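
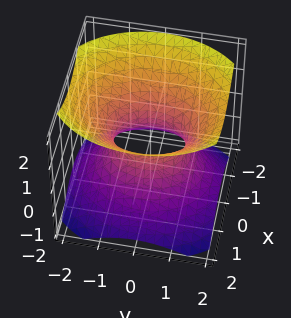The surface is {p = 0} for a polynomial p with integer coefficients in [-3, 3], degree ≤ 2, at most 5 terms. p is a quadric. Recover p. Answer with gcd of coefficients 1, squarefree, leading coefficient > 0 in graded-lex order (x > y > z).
First, degree: one connected sheet with a waist; a quadric, so deg p = 2.
Next, symmetries: the y ↦ −y reflection is a symmetry, so y appears only in even powers; the z ↦ −z reflection is a symmetry, so z appears only in even powers; mirror symmetry x ↦ −x ⇒ only even powers of x.
Then, from the visible intercepts: the surface avoids every integer z-axis point in the box; the y-axis gridline crossings are at y ∈ {-1, 1}.
Finally, putting this together gives p.

3*x^2 + 2*y^2 - 3*z^2 - 2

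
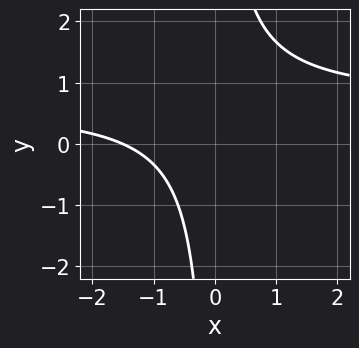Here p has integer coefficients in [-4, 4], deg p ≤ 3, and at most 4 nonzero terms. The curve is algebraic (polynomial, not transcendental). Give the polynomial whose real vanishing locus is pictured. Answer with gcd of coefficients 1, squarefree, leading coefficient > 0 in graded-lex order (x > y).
The degree is 2 — the shape is more complex than any degree-1 curve.
Against the integer gridlines: the curve avoids every integer y-axis point in the box.
Putting this together gives p.

3*x*y - 2*x - 3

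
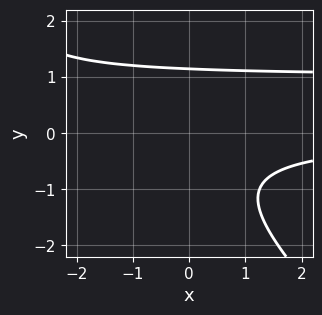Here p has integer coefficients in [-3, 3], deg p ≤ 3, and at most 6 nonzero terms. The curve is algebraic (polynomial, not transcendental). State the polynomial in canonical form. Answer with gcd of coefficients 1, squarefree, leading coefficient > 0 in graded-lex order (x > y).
First, degree: no degree-2 curve has this shape, so deg p = 3.
Then, reading off the gridlines: it misses every integer gridline on the x-axis.
Finally, assembling these constraints gives the stated polynomial.

2*x*y^2 + 2*y^3 - 2*x*y - 3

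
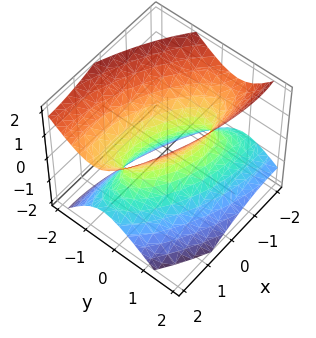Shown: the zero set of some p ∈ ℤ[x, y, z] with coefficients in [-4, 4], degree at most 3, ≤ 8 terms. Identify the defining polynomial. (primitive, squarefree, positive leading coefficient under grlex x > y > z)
Degree: no degree-1 surface has this shape, so deg p = 2.
Reading off the gridlines: it misses every integer gridline on the z-axis; the x-axis gridline crossings are at x ∈ {-1, 1}.
Solving for integer coefficients yields p as stated.

x^2 + 2*x*y + 3*y^2 + y*z - 2*z^2 - 1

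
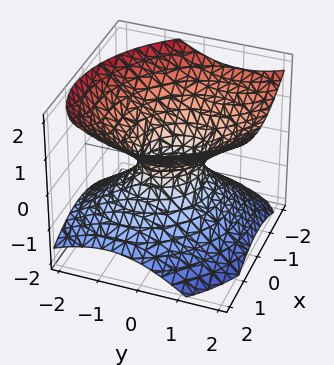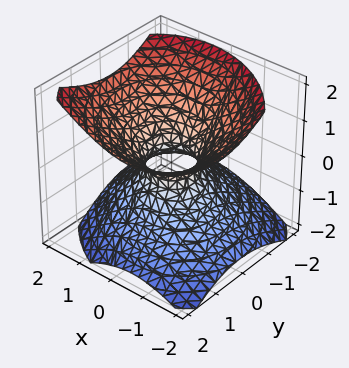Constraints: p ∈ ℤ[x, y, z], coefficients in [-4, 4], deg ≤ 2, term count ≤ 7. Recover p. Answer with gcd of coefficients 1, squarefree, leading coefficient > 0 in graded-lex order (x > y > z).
(a) deg p = 2. No degree-1 surface has this shape.
(b) Against the integer gridlines: the surface avoids every integer z-axis point in the box.
(c) Together with the visible shape, these determine p as stated.

2*x^2 + x*y + 2*y^2 - y*z - 3*z^2 - 1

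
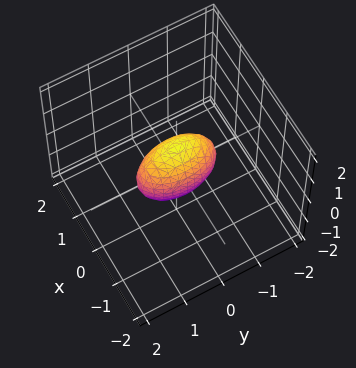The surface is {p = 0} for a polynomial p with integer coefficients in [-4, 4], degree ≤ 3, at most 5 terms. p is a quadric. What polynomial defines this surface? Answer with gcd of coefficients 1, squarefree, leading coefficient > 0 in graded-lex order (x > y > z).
3*x^2 + y^2 + z^2 - 1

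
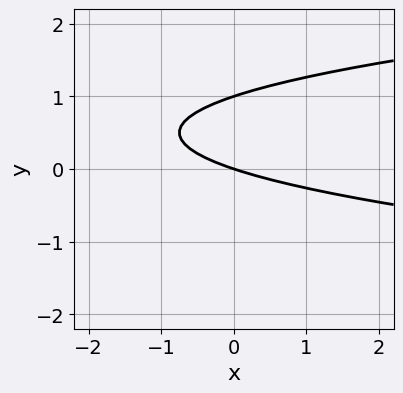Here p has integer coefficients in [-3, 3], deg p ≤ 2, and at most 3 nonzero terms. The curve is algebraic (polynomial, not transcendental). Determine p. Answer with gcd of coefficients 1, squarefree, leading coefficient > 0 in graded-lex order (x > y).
(a) deg p = 2.
(b) From the visible intercepts: among the integer gridlines, it crosses the y-axis at y ∈ {0, 1}; one x-axis crossing is at x = 0.
(c) Assembling these constraints gives the stated polynomial.

3*y^2 - x - 3*y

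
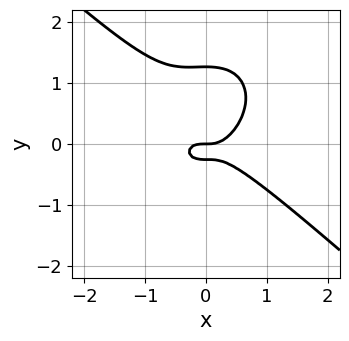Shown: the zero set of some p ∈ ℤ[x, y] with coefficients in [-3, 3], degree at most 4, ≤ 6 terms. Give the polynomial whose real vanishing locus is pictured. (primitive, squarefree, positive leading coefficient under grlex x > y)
1. Degree: the shape is more complex than any degree-2 curve, so deg p = 3.
2. From the axis intercepts and sections: it crosses the y-axis at the gridline y = 0; one x-axis crossing is at x = 0.
3. The integer polynomial consistent with all of this is the stated p.

3*x^3 + x^2*y + 3*y^3 - 3*y^2 - y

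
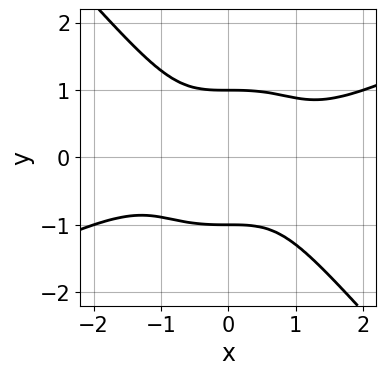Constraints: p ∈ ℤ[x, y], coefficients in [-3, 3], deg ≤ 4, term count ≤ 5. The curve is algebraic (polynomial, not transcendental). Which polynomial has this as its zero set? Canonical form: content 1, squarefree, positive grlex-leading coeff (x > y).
First, degree: no degree-3 curve has this shape, so deg p = 4.
Then, observable constraints: the curve avoids every integer x-axis point in the box; among the integer gridlines, it crosses the y-axis at y ∈ {-1, 1}.
Finally, solving for integer coefficients yields p as stated.

x^4 - 2*x^3*y - 2*y^4 + 2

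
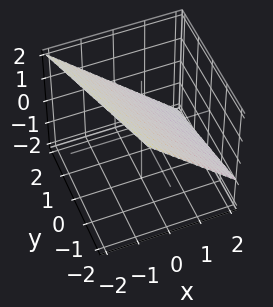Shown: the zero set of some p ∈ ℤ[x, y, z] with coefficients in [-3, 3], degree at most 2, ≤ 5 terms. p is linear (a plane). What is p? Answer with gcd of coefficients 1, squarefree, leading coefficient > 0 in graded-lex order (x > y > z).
Degree: the surface is flat (a plane), so deg p = 1.
Reading off the gridlines: it meets the y-axis at y = 2 (among the integer gridlines).
These observations pin down the coefficients.

3*x + y + 3*z - 2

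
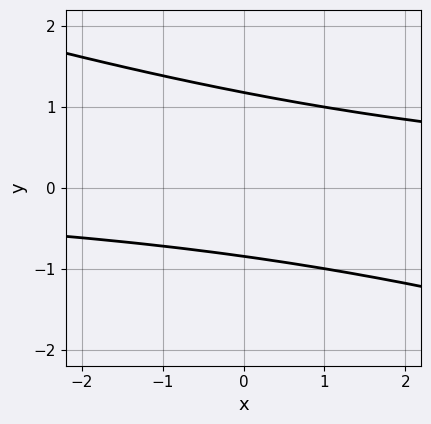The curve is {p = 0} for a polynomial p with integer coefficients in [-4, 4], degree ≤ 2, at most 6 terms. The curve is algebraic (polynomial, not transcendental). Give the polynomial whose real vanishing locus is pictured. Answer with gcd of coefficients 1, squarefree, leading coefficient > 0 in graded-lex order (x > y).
x*y + 3*y^2 - y - 3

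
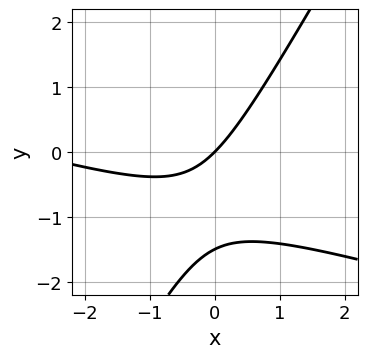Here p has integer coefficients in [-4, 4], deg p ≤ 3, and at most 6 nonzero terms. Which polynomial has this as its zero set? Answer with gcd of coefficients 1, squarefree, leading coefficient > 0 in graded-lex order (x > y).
deg p = 2. A generic line meets the curve in up to 2 points.
Against the integer gridlines: it meets the y-axis at y = 0 (among the integer gridlines); it meets the x-axis at x = 0 (among the integer gridlines).
Assembling these constraints gives the stated polynomial.

x^2 + 3*x*y - 2*y^2 + 3*x - 3*y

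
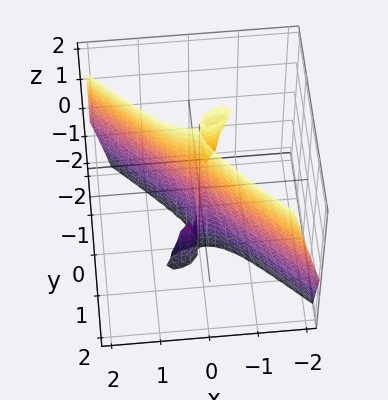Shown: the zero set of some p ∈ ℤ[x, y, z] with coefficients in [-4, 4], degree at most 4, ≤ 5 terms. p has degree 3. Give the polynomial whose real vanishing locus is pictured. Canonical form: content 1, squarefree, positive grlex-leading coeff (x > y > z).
x^3 + x*y^2 + x*y*z + 2*y^3

First, I count 2 distinct pieces.
Then, deg p = 3.
Next, from the axis intercepts and sections: it crosses the x-axis at the gridline x = 0; it meets the y-axis at y = 0 (among the integer gridlines); every point of the z-axis in the box is on the surface.
Finally, putting this together gives p.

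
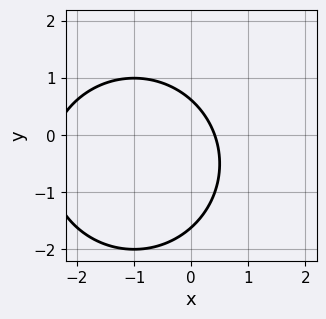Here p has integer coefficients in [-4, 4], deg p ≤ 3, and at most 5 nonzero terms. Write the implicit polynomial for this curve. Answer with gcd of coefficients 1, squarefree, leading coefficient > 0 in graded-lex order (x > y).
1. Degree: no degree-1 curve has this shape, so deg p = 2.
2. Putting this together gives p.

x^2 + y^2 + 2*x + y - 1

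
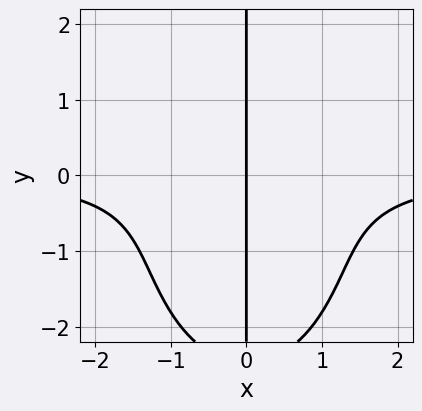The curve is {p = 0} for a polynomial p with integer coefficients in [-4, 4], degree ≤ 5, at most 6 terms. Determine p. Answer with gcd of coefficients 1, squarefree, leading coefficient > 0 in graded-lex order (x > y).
1. deg p = 4. The shape is more complex than any degree-3 curve.
2. From the visible intercepts: every point of the y-axis in the box is on the curve; it meets the x-axis at x = 0 (among the integer gridlines).
3. Putting this together gives p.

2*x^3*y + x*y^3 + 2*x*y^2 + 3*x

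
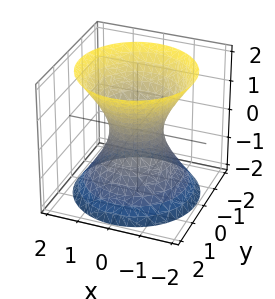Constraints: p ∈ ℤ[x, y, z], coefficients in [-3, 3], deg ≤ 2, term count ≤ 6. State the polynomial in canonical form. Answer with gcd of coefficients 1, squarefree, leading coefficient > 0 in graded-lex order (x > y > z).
3*x^2 + 3*y^2 - 2*z^2 - 2

First, the degree is 2 — one connected sheet with a waist; a quadric.
Next, symmetries: it's symmetric under z → −z, forcing even powers of z; every cross-section ⟂ z is a circle, so x, y appear only via x² + y².
Next, observable constraints: a circular section at z = 0 has radius between 0 and 1; the surface avoids every integer z-axis point in the box.
Finally, together with the visible shape, these determine p as stated.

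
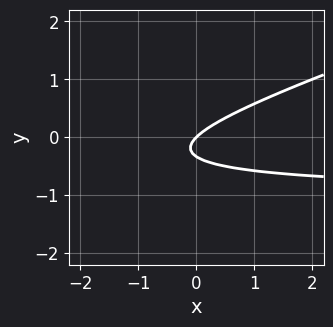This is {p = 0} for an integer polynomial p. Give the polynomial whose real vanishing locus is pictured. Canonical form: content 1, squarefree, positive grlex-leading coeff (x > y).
The degree is 2 — no degree-1 curve has this shape.
Checking where it meets the axes: it meets the y-axis at y = 0 (among the integer gridlines); one x-axis crossing is at x = 0.
Matching integer coefficients to the picture gives p.

x*y - 3*y^2 + x - y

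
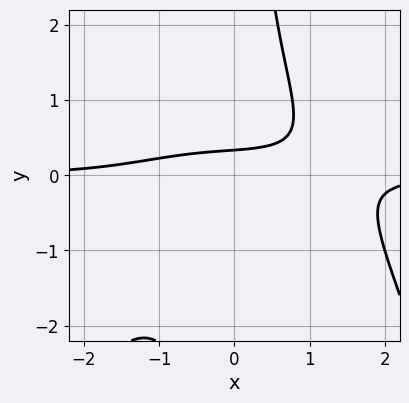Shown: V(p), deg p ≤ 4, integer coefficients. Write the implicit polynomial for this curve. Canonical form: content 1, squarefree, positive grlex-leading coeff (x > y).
x^3*y + 2*x*y^2 - 3*y + 1

deg p = 4. A generic line meets the curve in up to 4 points.
From the axis intercepts and sections: no x-intercept at any integer in the box.
The integer polynomial consistent with all of this is the stated p.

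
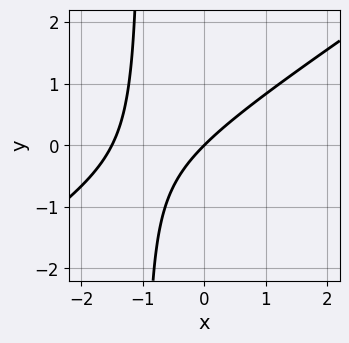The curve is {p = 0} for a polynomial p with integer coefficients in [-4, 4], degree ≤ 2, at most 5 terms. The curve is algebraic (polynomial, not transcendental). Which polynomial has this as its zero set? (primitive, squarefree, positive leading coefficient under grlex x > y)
2*x^2 - 3*x*y + 3*x - 3*y

First, the degree is 2 — no degree-1 curve has this shape.
Next, observable constraints: one x-axis crossing is at x = 0; one y-axis crossing is at y = 0.
Finally, matching integer coefficients to the picture gives p.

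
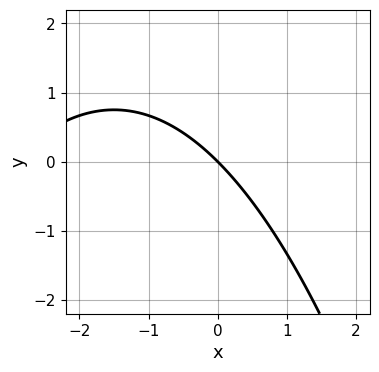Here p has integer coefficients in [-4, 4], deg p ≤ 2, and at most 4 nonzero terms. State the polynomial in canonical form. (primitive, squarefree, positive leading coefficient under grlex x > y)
x^2 + 3*x + 3*y

1. deg p = 2. A generic line meets the curve in up to 2 points.
2. Against the integer gridlines: it crosses the x-axis at the gridline x = 0; one y-axis crossing is at y = 0.
3. Fitting integer coefficients to these (and the overall shape) gives p.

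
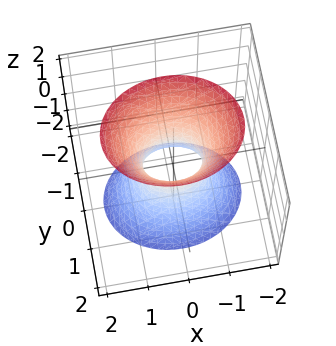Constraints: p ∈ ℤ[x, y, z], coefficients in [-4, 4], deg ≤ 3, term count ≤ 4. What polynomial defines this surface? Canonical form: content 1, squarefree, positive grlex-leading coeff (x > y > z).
(a) deg p = 2.
(b) Symmetries: it's symmetric under y → −y, forcing even powers of y; the z ↦ −z reflection is a symmetry, so z appears only in even powers; mirror symmetry x ↦ −x ⇒ only even powers of x.
(c) From the axis intercepts and sections: the surface avoids every integer z-axis point in the box.
(d) Together with the visible shape, these determine p as stated.

2*x^2 + 3*y^2 - z^2 - 1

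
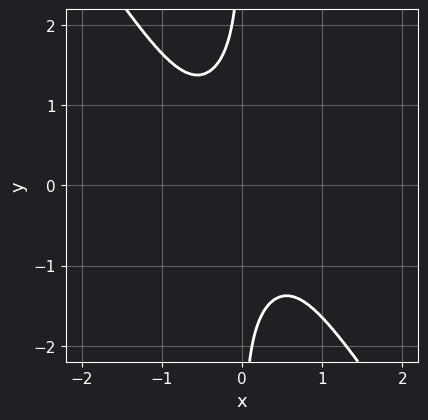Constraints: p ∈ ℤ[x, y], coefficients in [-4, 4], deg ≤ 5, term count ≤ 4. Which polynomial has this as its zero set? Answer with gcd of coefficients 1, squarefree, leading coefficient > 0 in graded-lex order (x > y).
2*x^4 - 3*x^3*y + 2*x*y^3 + 2

1. The degree is 4 — no degree-3 curve has this shape.
2. Observable constraints: no x-intercept at any integer in the box; it misses every integer gridline on the y-axis.
3. Putting this together gives p.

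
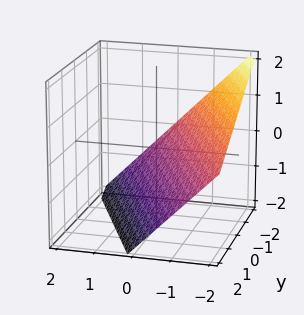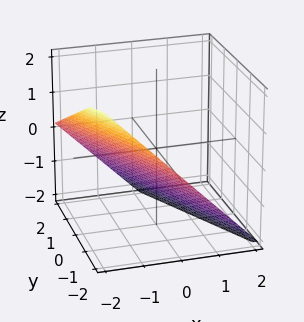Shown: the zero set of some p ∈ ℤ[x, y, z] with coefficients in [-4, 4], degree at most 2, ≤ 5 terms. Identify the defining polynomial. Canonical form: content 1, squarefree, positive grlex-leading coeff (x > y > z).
The degree is 1 — every cross-section is a straight line — this is a plane.
From the visible intercepts: it meets the x-axis at x = -1 (among the integer gridlines); it crosses the z-axis at the gridline z = -1; it crosses the y-axis at the gridline y = -2.
The integer polynomial consistent with all of this is the stated p.

2*x + y + 2*z + 2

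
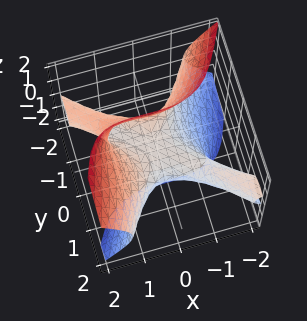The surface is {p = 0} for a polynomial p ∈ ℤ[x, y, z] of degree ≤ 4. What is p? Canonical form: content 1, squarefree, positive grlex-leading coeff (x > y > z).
1. The degree is 3 — a generic line meets the surface in up to 3 points.
2. Reading off the gridlines: one z-axis crossing is at z = 0; one y-axis crossing is at y = 0; it meets the x-axis at x = 0 (among the integer gridlines).
3. Putting this together gives p.

x^3 + 2*x^2*y - y^3 - 3*y*z^2 - 2*z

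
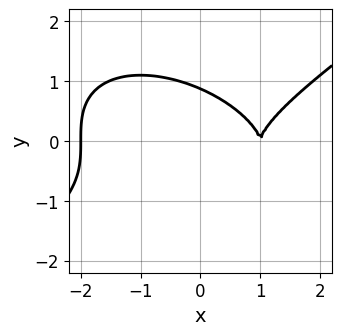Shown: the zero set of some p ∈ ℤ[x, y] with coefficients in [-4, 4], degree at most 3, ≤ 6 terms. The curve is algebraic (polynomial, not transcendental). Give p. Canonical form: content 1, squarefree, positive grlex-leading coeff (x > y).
First, degree: a generic line meets the curve in up to 3 points, so deg p = 3.
Then, checking where it meets the axes: the x-axis gridline crossings are at x ∈ {-2, 1}.
Finally, assembling these constraints gives the stated polynomial.

x^3 - 3*y^3 - 3*x + 2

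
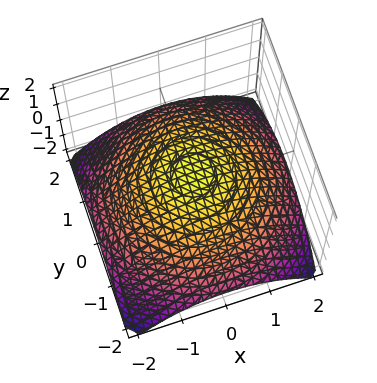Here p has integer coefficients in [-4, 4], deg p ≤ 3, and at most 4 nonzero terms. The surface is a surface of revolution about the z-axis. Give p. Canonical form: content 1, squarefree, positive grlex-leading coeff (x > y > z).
x^2 + y^2 + 3*z - 2

First, the degree is 2 — a generic line meets the surface in up to 2 points.
Then, by symmetry, every cross-section ⟂ z is a circle, so x, y appear only via x² + y².
Next, observable constraints: a circular section at z = 0 has radius between 1 and 2.
Finally, assembling these constraints gives the stated polynomial.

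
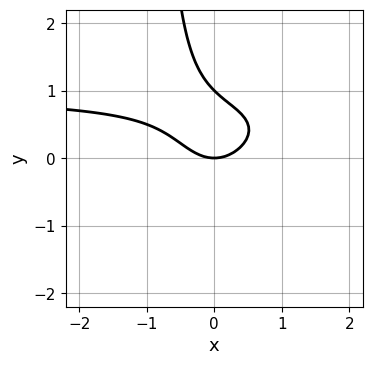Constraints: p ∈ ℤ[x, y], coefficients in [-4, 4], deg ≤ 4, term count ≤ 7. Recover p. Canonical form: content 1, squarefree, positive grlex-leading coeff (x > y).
First, the degree is 3 — the shape is more complex than any degree-2 curve.
Next, observable constraints: among the integer gridlines, it crosses the y-axis at y ∈ {0, 1}; one x-axis crossing is at x = 0.
Finally, matching integer coefficients to the picture gives p.

x^2*y - x*y^2 - x^2 - y^2 + y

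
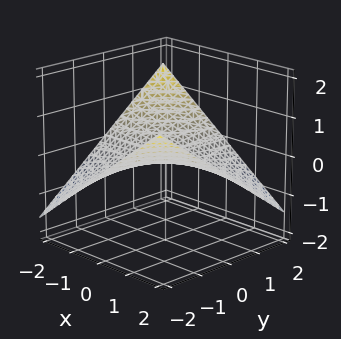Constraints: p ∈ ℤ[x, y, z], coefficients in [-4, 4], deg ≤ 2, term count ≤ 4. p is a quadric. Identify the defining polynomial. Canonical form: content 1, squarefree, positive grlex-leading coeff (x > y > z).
1. Degree: a hyperbolic paraboloid; a quadric, so deg p = 2.
2. Reading off the gridlines: every point of the y-axis in the box is on the surface; it meets the z-axis at z = 0 (among the integer gridlines).
3. Fitting integer coefficients to these (and the overall shape) gives p. Check: (1, 0, 0) on the x-axis lies on the surface, and p(1, 0, 0) = 0. ✓

x*y + 3*z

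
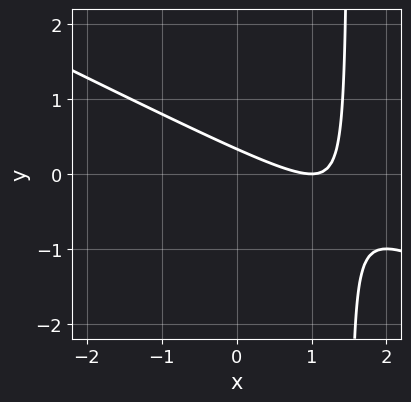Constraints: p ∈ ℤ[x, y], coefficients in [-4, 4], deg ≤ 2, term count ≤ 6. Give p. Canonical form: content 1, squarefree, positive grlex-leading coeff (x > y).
(a) deg p = 2. A generic line meets the curve in up to 2 points.
(b) From the axis intercepts and sections: it meets the x-axis at x = 1 (among the integer gridlines).
(c) Putting this together gives p.

x^2 + 2*x*y - 2*x - 3*y + 1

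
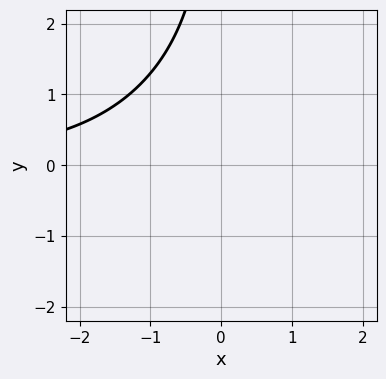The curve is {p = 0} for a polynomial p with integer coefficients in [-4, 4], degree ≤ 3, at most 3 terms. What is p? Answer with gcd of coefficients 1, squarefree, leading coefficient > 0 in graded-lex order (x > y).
x^2*y - x*y^2 - 3

(a) The degree is 3 — the shape is more complex than any degree-2 curve.
(b) Reading off the gridlines: no x-intercept at any integer in the box; it misses every integer gridline on the y-axis.
(c) Solving for integer coefficients yields p as stated.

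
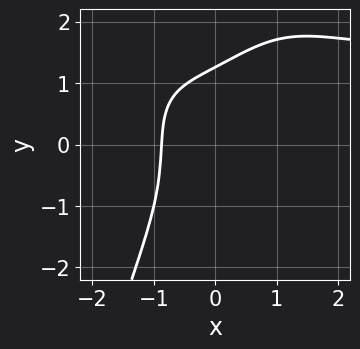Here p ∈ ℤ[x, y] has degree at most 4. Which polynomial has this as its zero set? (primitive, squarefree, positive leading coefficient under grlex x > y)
2*x^3*y - 3*x^3 + y^3 - 2*x*y - 2

The degree is 4 — no degree-3 curve has this shape.
Solving for integer coefficients yields p as stated.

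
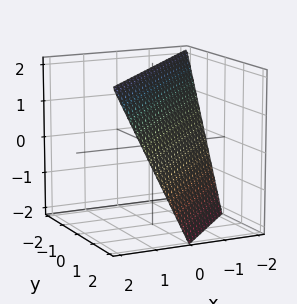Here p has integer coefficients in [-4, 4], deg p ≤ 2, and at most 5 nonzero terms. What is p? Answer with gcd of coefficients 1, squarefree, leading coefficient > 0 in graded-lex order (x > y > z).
deg p = 1. Every cross-section is a straight line — this is a plane.
From the axis intercepts and sections: one x-axis crossing is at x = -1; one y-axis crossing is at y = 1; one z-axis crossing is at z = 2.
The integer polynomial consistent with all of this is the stated p.

2*x - 2*y - z + 2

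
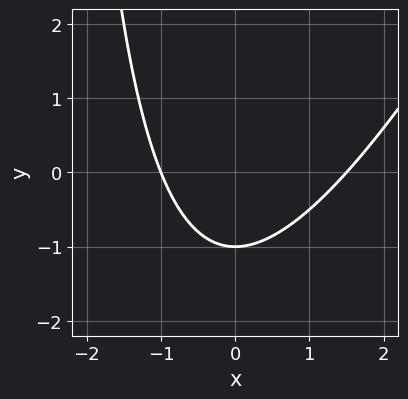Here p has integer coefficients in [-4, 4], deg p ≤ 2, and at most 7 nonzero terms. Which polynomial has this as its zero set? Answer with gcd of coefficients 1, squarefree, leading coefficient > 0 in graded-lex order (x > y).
2*x^2 - x*y - x - 3*y - 3

First, degree: a generic line meets the curve in up to 2 points, so deg p = 2.
Next, checking where it meets the axes: it crosses the y-axis at the gridline y = -1; it crosses the x-axis at the gridline x = -1.
Finally, matching integer coefficients to the picture gives p.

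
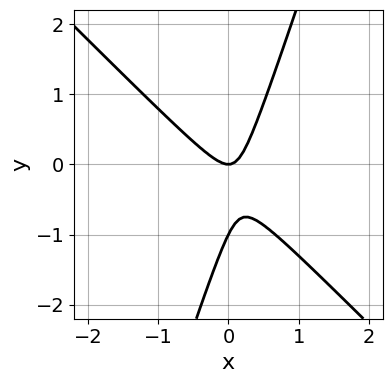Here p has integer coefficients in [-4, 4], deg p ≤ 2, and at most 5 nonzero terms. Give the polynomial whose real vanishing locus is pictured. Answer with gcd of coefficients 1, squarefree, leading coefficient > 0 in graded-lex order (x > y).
1. The degree is 2 — a generic line meets the curve in up to 2 points.
2. Against the integer gridlines: among the integer gridlines, it crosses the y-axis at y ∈ {-1, 0}; it crosses the x-axis at the gridline x = 0.
3. Matching integer coefficients to the picture gives p.

3*x^2 + 2*x*y - y^2 - y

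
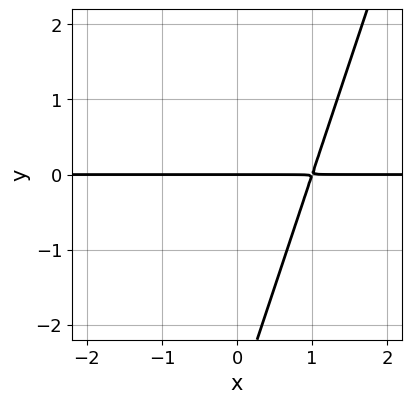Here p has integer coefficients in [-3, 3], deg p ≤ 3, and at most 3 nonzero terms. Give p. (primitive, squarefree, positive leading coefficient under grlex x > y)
1. deg p = 2. The shape is more complex than any degree-1 curve.
2. From the visible intercepts: every point of the x-axis in the box is on the curve; it crosses the y-axis at the gridline y = 0.
3. Putting this together gives p.

3*x*y - y^2 - 3*y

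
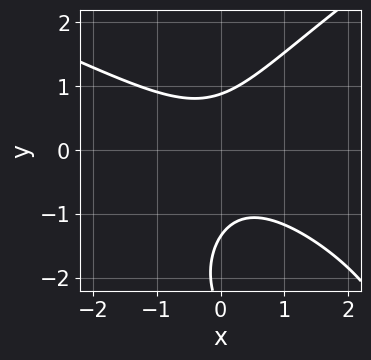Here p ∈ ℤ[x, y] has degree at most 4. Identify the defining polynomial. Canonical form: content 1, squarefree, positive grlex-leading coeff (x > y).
y^3 - 3*x^2 - 3*x*y + 3*y^2 - 3

(a) The degree is 3 — no degree-2 curve has this shape.
(b) Against the integer gridlines: it misses every integer gridline on the x-axis.
(c) These observations pin down the coefficients.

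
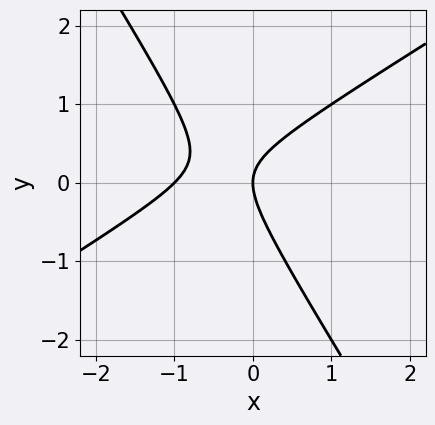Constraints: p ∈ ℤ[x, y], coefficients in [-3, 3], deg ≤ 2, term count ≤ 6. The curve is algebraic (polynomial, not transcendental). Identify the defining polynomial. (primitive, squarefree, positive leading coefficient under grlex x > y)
x^2 - x*y - y^2 + x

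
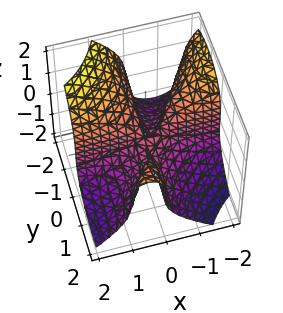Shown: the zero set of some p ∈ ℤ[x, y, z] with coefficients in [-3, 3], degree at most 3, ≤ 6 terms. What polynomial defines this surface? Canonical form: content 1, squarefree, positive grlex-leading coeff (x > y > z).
(a) The degree is 3 — the shape is more complex than any degree-2 surface.
(b) Against the integer gridlines: one z-axis crossing is at z = 0; the visible x-axis segment lies entirely on the surface; every point of the y-axis in the box is on the surface.
(c) Together with the visible shape, these determine p as stated.

3*x^2*y - 2*x*y^2 + 2*z^3 + x*y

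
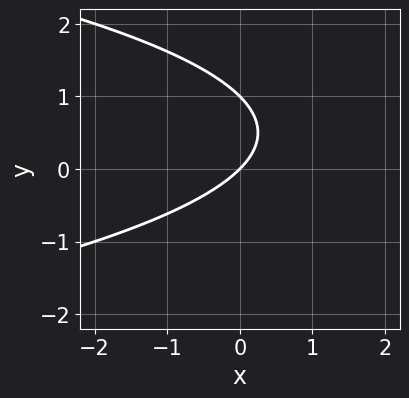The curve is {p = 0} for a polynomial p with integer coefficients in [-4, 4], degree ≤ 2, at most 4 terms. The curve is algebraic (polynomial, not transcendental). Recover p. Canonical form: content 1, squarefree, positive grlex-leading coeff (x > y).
Degree: the shape is more complex than any degree-1 curve, so deg p = 2.
Observable constraints: among the integer gridlines, it crosses the y-axis at y ∈ {0, 1}; it meets the x-axis at x = 0 (among the integer gridlines).
Fitting integer coefficients to these (and the overall shape) gives p.

y^2 + x - y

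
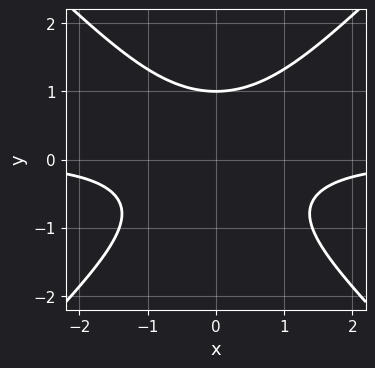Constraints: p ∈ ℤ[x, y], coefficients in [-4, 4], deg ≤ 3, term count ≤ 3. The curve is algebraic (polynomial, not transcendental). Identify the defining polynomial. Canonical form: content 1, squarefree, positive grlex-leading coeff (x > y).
x^2*y - y^3 + 1

First, deg p = 3. No degree-2 curve has this shape.
Then, symmetries: the x ↦ −x reflection is a symmetry, so x appears only in even powers.
Next, against the integer gridlines: it misses every integer gridline on the x-axis; it crosses the y-axis at the gridline y = 1.
Finally, these observations pin down the coefficients.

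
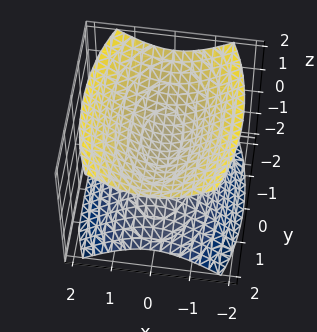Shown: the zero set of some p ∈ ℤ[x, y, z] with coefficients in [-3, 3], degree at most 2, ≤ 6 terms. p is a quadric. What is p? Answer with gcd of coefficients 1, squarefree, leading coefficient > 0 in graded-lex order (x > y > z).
3*x^2 + y^2 - 3*z^2 + 1

1. There are 2 components.
2. The degree is 2 — two sheets facing apart; a quadric.
3. Symmetries: mirror symmetry z ↦ −z ⇒ only even powers of z; the y ↦ −y reflection is a symmetry, so y appears only in even powers; it's symmetric under x → −x, forcing even powers of x.
4. From the visible intercepts: the surface avoids every integer y-axis point in the box; no x-intercept at any integer in the box.
5. Fitting integer coefficients to these (and the overall shape) gives p.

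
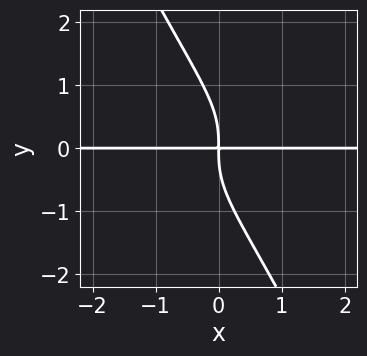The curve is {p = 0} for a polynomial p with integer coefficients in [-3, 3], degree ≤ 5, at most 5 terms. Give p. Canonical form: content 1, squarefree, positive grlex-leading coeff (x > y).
2*x*y^3 + y^4 + 2*x*y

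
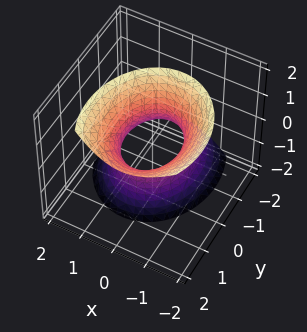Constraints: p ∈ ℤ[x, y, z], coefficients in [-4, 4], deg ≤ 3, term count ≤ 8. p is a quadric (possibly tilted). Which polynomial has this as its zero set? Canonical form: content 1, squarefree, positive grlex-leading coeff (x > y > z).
The degree is 2 — no degree-1 surface has this shape.
From the visible intercepts: among the integer gridlines, it crosses the y-axis at y ∈ {-1, 1}; no z-intercept at any integer in the box.
Matching integer coefficients to the picture gives p.

3*x^2 + x*z + 2*y^2 - 2*y*z - z^2 - 2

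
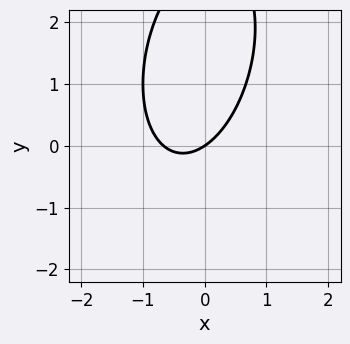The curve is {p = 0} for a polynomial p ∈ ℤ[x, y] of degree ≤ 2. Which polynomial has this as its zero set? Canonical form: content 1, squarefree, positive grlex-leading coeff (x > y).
3*x^2 - x*y + y^2 + 2*x - 3*y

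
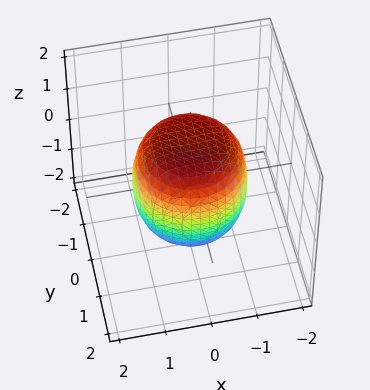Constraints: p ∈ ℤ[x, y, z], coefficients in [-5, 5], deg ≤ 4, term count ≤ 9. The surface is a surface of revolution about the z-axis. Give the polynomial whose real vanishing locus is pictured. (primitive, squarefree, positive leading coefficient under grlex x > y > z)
2*x^4 + 4*x^2*y^2 + 2*y^4 - x^2 - y^2 + 2*z^2 - 3

deg p = 4.
Symmetries: rotational symmetry about the z-axis ⇒ p depends on x, y only through x² + y².
Against the integer gridlines: a circular section at z = 1 has radius exactly 1.
These observations pin down the coefficients.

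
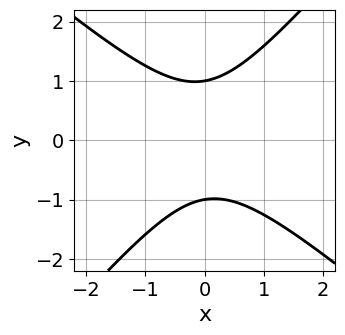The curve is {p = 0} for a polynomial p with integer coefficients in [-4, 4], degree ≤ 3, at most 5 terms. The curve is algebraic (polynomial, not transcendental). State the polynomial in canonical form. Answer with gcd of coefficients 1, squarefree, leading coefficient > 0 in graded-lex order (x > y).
(a) deg p = 2. The shape is more complex than any degree-1 curve.
(b) Checking where it meets the axes: the y-axis gridline crossings are at y ∈ {-1, 1}; it misses every integer gridline on the x-axis.
(c) Together with the visible shape, these determine p as stated.

3*x^2 + x*y - 3*y^2 + 3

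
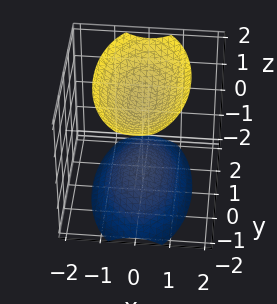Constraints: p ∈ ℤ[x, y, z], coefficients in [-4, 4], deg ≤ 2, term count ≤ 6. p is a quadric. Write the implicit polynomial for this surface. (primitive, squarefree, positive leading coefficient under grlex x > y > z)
I count 2 distinct pieces. They look like related sheets of one shape, so recover p as a whole.
Degree: two sheets facing apart; a quadric, so deg p = 2.
Symmetries: the x ↦ −x reflection is a symmetry, so x appears only in even powers; mirror symmetry z ↦ −z ⇒ only even powers of z; it's symmetric under y → −y, forcing even powers of y.
Checking where it meets the axes: it misses every integer gridline on the y-axis; the surface avoids every integer x-axis point in the box.
Putting this together gives p.

3*x^2 + y^2 - 2*z^2 + 3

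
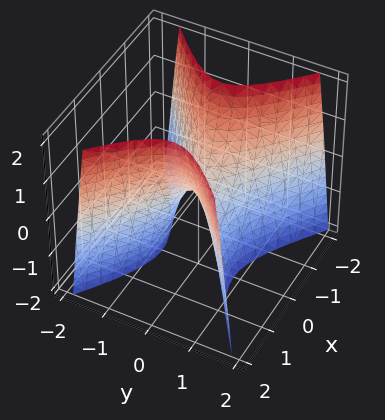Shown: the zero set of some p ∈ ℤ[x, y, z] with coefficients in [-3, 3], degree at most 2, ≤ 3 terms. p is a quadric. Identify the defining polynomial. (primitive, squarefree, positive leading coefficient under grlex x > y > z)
2*x^2 - 3*y^2 - z

First, deg p = 2. A saddle surface; a quadric.
Then, symmetries: it's symmetric under x → −x, forcing even powers of x; the y ↦ −y reflection is a symmetry, so y appears only in even powers.
Then, reading off the gridlines: it meets the y-axis at y = 0 (among the integer gridlines); it meets the z-axis at z = 0 (among the integer gridlines); it meets the x-axis at x = 0 (among the integer gridlines).
Finally, the integer polynomial consistent with all of this is the stated p.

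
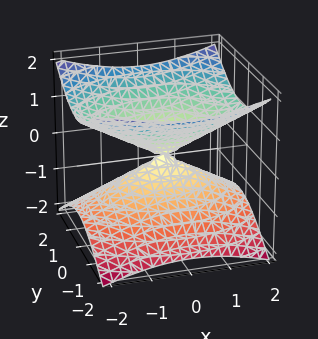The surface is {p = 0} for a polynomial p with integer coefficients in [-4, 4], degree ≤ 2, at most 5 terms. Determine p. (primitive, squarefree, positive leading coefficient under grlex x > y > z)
x^2 + 2*y^2 - 3*z^2

(a) Degree: a double cone through the origin; a quadric, so deg p = 2.
(b) Symmetries: mirror symmetry y ↦ −y ⇒ only even powers of y; the x ↦ −x reflection is a symmetry, so x appears only in even powers; the z ↦ −z reflection is a symmetry, so z appears only in even powers.
(c) Checking where it meets the axes: it crosses the z-axis at the gridline z = 0; it crosses the x-axis at the gridline x = 0; it meets the y-axis at y = 0 (among the integer gridlines).
(d) Together with the visible shape, these determine p as stated.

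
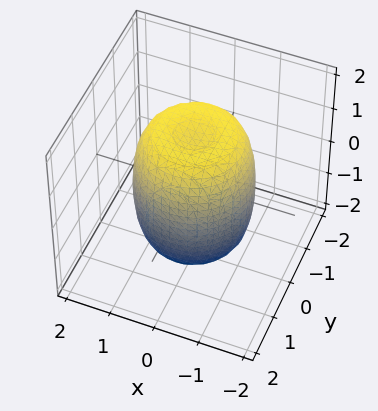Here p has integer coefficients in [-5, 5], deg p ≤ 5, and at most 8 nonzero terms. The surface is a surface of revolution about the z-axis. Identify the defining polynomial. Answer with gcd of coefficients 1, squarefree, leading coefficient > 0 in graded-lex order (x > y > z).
2*x^4 + 4*x^2*y^2 + 2*y^4 - 2*x^2 - 2*y^2 + z^2 - 2

(a) deg p = 4. A generic line meets the surface in up to 4 points.
(b) Symmetry: the surface is invariant under rotation about z: p = q(x² + y², z).
(c) Observable constraints: a circular section at z = 1 has radius between 1 and 2.
(d) The integer polynomial consistent with all of this is the stated p.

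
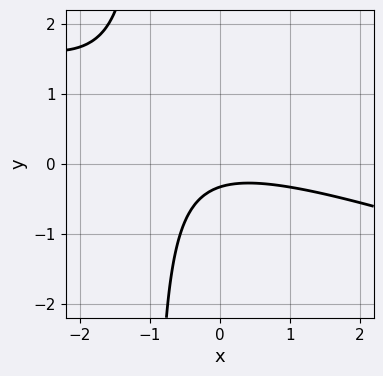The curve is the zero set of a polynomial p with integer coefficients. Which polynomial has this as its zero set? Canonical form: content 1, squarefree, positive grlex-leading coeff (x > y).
deg p = 2. A generic line meets the curve in up to 2 points.
From the visible intercepts: no x-intercept at any integer in the box.
These observations pin down the coefficients.

x^2 + 3*x*y + 3*y + 1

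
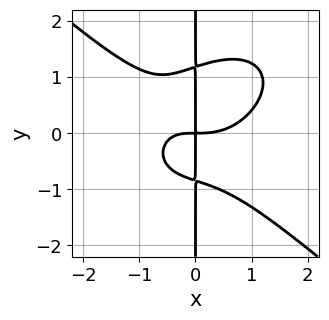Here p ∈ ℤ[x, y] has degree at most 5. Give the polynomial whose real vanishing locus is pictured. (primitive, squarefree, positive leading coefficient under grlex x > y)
2*x^4 + 3*x*y^3 - 2*x^2*y - x*y^2 - 3*x*y

1. The degree is 4 — no degree-3 curve has this shape.
2. Against the integer gridlines: the visible y-axis segment lies entirely on the curve.
3. Fitting integer coefficients to these (and the overall shape) gives p.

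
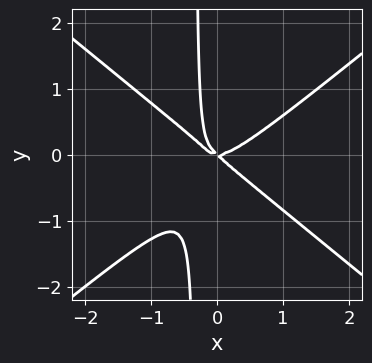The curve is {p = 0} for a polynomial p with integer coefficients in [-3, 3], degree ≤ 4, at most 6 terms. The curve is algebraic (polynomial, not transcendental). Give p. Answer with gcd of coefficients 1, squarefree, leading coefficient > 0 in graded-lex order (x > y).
2*x^3 - 3*x*y^2 - x*y - y^2

The degree is 3 — the shape is more complex than any degree-2 curve.
Checking where it meets the axes: it crosses the y-axis at the gridline y = 0; it meets the x-axis at x = 0 (among the integer gridlines).
The integer polynomial consistent with all of this is the stated p.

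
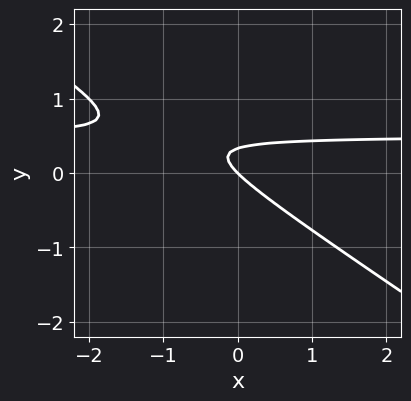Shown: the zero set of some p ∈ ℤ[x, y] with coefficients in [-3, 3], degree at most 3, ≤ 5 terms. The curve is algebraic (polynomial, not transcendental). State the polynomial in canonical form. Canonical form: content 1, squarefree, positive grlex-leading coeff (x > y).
First, the degree is 2 — the shape is more complex than any degree-1 curve.
Next, observable constraints: it crosses the y-axis at the gridline y = 0; one x-axis crossing is at x = 0.
Finally, these observations pin down the coefficients.

2*x*y + 3*y^2 - x - y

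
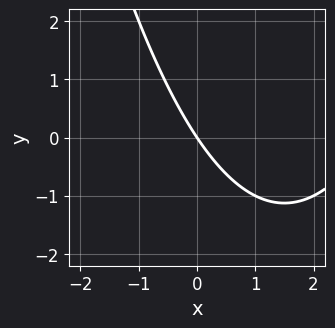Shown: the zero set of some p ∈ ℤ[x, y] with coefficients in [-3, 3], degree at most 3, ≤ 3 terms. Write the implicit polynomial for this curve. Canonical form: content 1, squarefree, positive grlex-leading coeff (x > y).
x^2 - 3*x - 2*y

First, the degree is 2 — a generic line meets the curve in up to 2 points.
Next, checking where it meets the axes: one x-axis crossing is at x = 0; it crosses the y-axis at the gridline y = 0.
Finally, fitting integer coefficients to these (and the overall shape) gives p.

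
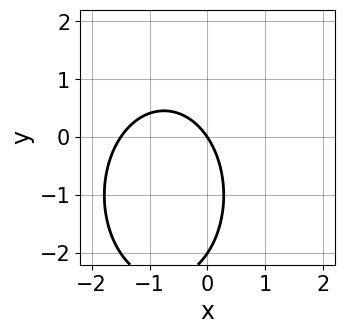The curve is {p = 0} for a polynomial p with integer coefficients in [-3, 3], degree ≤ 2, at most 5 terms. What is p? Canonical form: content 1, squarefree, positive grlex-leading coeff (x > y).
2*x^2 + y^2 + 3*x + 2*y

Degree: a generic line meets the curve in up to 2 points, so deg p = 2.
Checking where it meets the axes: one x-axis crossing is at x = 0; the y-axis gridline crossings are at y ∈ {-2, 0}.
Matching integer coefficients to the picture gives p.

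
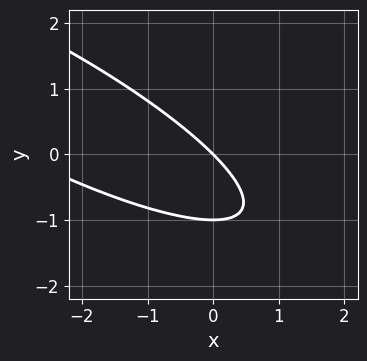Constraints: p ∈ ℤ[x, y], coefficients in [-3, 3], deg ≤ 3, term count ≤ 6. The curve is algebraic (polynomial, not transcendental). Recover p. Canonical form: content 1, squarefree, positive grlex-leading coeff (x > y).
x^2 + 3*x*y + 3*y^2 + 3*x + 3*y

Degree: no degree-1 curve has this shape, so deg p = 2.
Observable constraints: it crosses the x-axis at the gridline x = 0; the y-axis gridline crossings are at y ∈ {-1, 0}.
Assembling these constraints gives the stated polynomial.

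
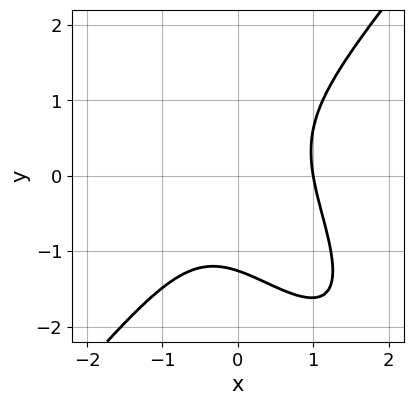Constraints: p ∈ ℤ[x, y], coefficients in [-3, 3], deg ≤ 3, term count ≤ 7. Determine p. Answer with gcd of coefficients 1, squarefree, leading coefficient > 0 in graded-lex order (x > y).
2*x^3 + x^2*y - x*y^2 - y^3 - 2

1. Degree: no degree-2 curve has this shape, so deg p = 3.
2. Against the integer gridlines: one x-axis crossing is at x = 1.
3. Solving for integer coefficients yields p as stated.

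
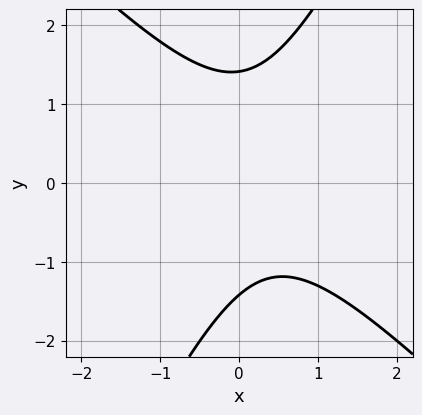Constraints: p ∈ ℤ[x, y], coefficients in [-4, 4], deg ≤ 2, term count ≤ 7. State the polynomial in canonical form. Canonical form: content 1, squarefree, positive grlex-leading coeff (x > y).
(a) The degree is 2 — the shape is more complex than any degree-1 curve.
(b) Against the integer gridlines: it misses every integer gridline on the x-axis.
(c) Matching integer coefficients to the picture gives p.

2*x^2 + x*y - y^2 - x + 2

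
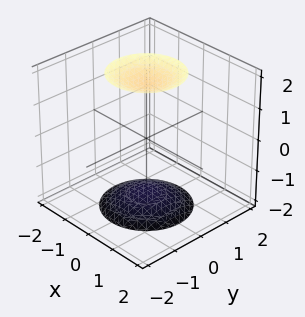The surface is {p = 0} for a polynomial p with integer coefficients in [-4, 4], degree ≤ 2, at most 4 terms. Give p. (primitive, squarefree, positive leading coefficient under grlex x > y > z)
x^2 + y^2 - z^2 + 3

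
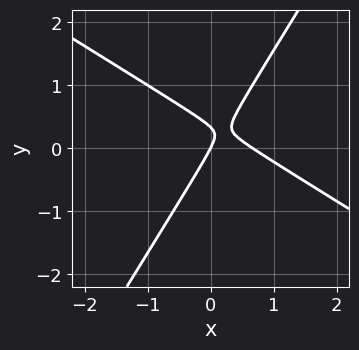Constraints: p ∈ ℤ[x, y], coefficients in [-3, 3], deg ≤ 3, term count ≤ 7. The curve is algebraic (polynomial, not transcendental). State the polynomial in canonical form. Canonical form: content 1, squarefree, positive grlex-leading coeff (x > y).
3*x^2 + 3*x*y - 3*y^2 - 2*x + y

First, degree: no degree-1 curve has this shape, so deg p = 2.
Then, from the axis intercepts and sections: it meets the x-axis at x = 0 (among the integer gridlines); it meets the y-axis at y = 0 (among the integer gridlines).
Finally, the integer polynomial consistent with all of this is the stated p.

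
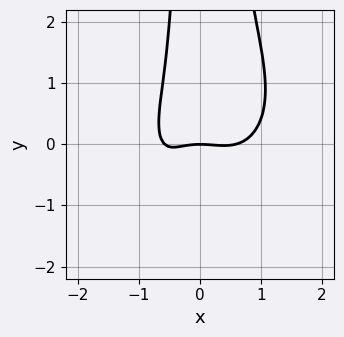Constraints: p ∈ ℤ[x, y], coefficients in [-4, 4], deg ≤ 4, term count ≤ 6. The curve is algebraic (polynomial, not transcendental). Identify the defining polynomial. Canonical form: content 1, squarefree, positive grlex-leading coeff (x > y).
3*x^4 + 3*x^2*y^2 - x^2 - 3*x*y - 3*y

(a) deg p = 4.
(b) Against the integer gridlines: one y-axis crossing is at y = 0; it crosses the x-axis at the gridline x = 0.
(c) Together with the visible shape, these determine p as stated.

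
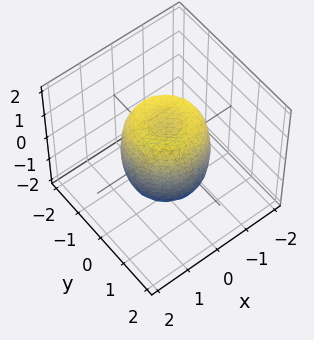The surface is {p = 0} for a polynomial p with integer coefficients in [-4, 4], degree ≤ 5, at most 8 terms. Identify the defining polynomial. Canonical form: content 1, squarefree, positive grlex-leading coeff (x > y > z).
2*x^4 + 4*x^2*y^2 + 2*y^4 - 2*x^2 - 2*y^2 + z^2 - 1

(a) deg p = 4. The shape is more complex than any degree-3 surface.
(b) Symmetry: every cross-section ⟂ z is a circle, so x, y appear only via x² + y².
(c) Observable constraints: a circular section at z = 0 has radius between 1 and 2; among the integer gridlines, it crosses the z-axis at z ∈ {-1, 1}.
(d) These observations pin down the coefficients.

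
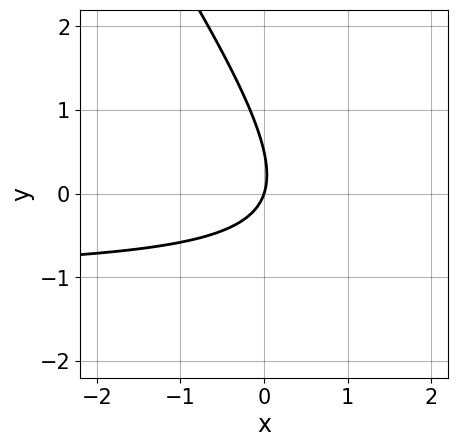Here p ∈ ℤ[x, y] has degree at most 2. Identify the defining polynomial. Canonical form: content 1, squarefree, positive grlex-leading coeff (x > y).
3*x*y + 2*y^2 + 3*x - y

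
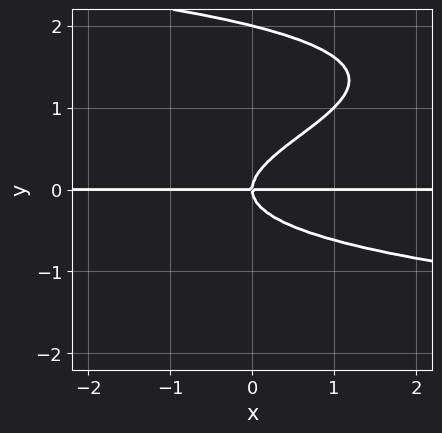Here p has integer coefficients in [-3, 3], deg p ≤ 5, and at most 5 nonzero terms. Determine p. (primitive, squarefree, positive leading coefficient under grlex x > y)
First, degree: no degree-3 curve has this shape, so deg p = 4.
Then, from the visible intercepts: the y-axis gridline crossings are at y ∈ {0, 2}; every point of the x-axis in the box is on the curve.
Finally, the integer polynomial consistent with all of this is the stated p.

y^4 - 2*y^3 + x*y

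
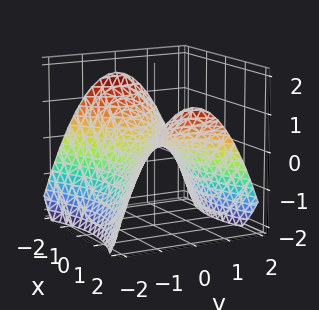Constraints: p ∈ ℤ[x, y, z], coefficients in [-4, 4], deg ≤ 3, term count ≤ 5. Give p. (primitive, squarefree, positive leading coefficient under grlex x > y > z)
x^2 - 2*y^2 - 3*z

1. Degree: a hyperbolic paraboloid; a quadric, so deg p = 2.
2. Symmetries: the y ↦ −y reflection is a symmetry, so y appears only in even powers; it's symmetric under x → −x, forcing even powers of x.
3. From the visible intercepts: it meets the y-axis at y = 0 (among the integer gridlines); one z-axis crossing is at z = 0; one x-axis crossing is at x = 0.
4. Fitting integer coefficients to these (and the overall shape) gives p.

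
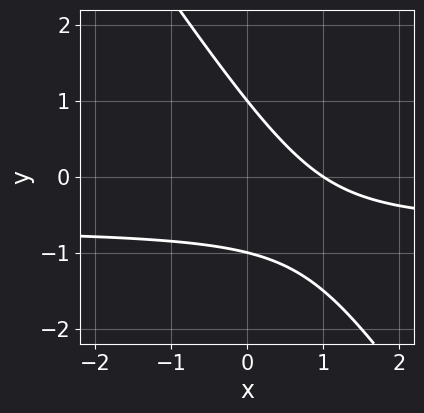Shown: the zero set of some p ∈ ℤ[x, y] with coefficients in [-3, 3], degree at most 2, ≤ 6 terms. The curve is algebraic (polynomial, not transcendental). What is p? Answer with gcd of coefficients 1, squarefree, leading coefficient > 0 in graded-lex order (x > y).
3*x*y + 2*y^2 + 2*x - 2

(a) The degree is 2 — the shape is more complex than any degree-1 curve.
(b) Checking where it meets the axes: it crosses the x-axis at the gridline x = 1; among the integer gridlines, it crosses the y-axis at y ∈ {-1, 1}.
(c) Fitting integer coefficients to these (and the overall shape) gives p.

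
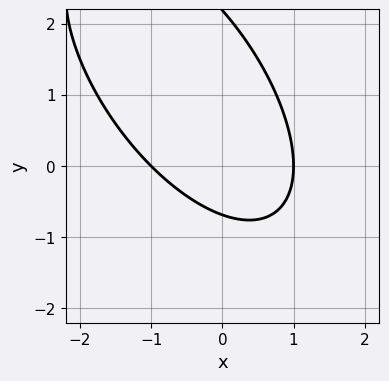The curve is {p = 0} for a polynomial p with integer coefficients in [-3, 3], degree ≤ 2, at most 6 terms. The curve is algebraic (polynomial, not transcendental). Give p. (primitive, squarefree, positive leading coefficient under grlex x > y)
3*x^2 + 3*x*y + 2*y^2 - 3*y - 3

First, deg p = 2. A generic line meets the curve in up to 2 points.
Next, from the axis intercepts and sections: among the integer gridlines, it crosses the x-axis at x ∈ {-1, 1}.
Finally, fitting integer coefficients to these (and the overall shape) gives p.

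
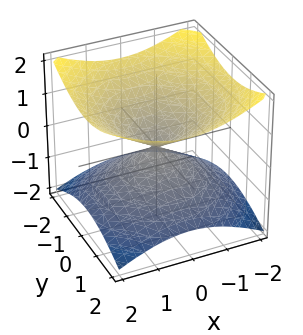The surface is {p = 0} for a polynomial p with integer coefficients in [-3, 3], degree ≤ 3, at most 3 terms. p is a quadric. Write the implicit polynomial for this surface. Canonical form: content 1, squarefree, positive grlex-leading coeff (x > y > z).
x^2 + y^2 - 2*z^2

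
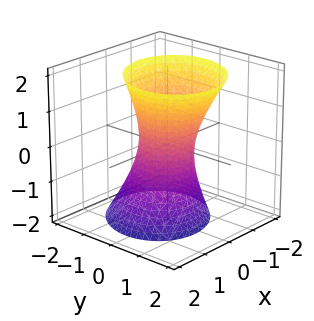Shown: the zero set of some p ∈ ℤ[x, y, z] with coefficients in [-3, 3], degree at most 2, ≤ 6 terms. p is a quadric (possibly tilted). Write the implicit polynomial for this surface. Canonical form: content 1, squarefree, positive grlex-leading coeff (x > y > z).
3*x^2 - x*y + 3*y^2 - y*z - z^2 - 2

1. Degree: no degree-1 surface has this shape, so deg p = 2.
2. Against the integer gridlines: it misses every integer gridline on the z-axis.
3. Solving for integer coefficients yields p as stated.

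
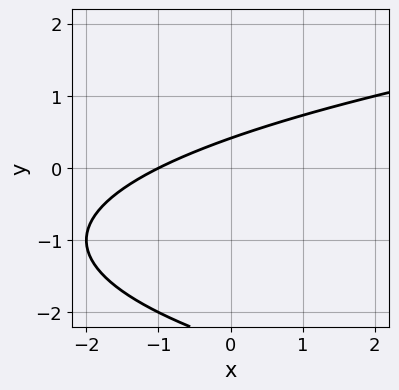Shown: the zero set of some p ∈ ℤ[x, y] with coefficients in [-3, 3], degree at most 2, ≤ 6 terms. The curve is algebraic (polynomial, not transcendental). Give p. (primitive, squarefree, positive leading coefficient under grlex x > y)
(a) Degree: a generic line meets the curve in up to 2 points, so deg p = 2.
(b) Checking where it meets the axes: one x-axis crossing is at x = -1.
(c) Matching integer coefficients to the picture gives p.

y^2 - x + 2*y - 1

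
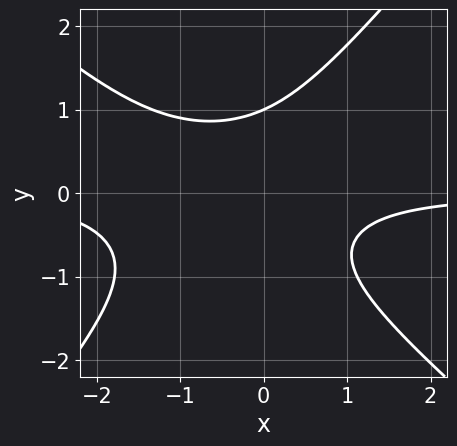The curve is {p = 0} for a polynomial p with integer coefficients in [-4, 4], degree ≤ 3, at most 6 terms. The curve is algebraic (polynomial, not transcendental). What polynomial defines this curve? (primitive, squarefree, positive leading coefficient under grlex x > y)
3*x^2*y + x*y^2 - 3*y^3 + 3*x*y + 3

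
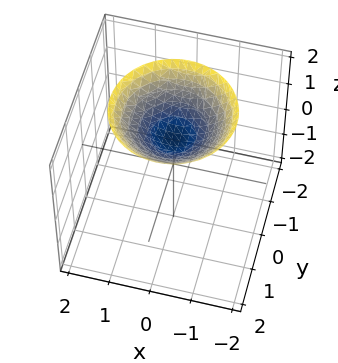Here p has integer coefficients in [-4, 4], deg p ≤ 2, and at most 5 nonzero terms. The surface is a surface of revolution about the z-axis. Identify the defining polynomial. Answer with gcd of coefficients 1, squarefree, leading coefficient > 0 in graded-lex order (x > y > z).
x^2 + y^2 - 2*z + 2

1. deg p = 2. No degree-1 surface has this shape.
2. Symmetries: the z-axis is an axis of rotation, so x and y enter only as x² + y².
3. From the axis intercepts and sections: the surface avoids every integer x-axis point in the box; one z-axis crossing is at z = 1; a circular section at z = 2 has radius between 1 and 2.
4. Assembling these constraints gives the stated polynomial.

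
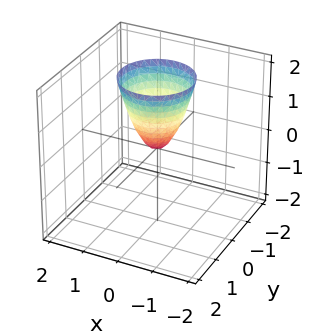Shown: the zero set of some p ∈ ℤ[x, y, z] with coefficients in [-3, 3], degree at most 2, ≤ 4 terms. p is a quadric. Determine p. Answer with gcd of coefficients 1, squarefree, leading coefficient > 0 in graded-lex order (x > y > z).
2*x^2 + 2*y^2 - z

(a) deg p = 2.
(b) Symmetry: every cross-section ⟂ z is a circle, so x, y appear only via x² + y².
(c) Against the integer gridlines: one y-axis crossing is at y = 0; a circular section at z = 1 has radius between 0 and 1.
(d) Together with the visible shape, these determine p as stated.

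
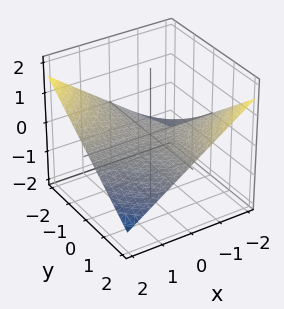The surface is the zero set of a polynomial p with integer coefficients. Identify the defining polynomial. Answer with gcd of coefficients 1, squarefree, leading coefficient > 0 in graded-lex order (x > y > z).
x*y + 3*z

The degree is 2 — a hyperbolic paraboloid; a quadric.
Against the integer gridlines: one z-axis crossing is at z = 0; every point of the y-axis in the box is on the surface; every point of the x-axis in the box is on the surface.
Together with the visible shape, these determine p as stated.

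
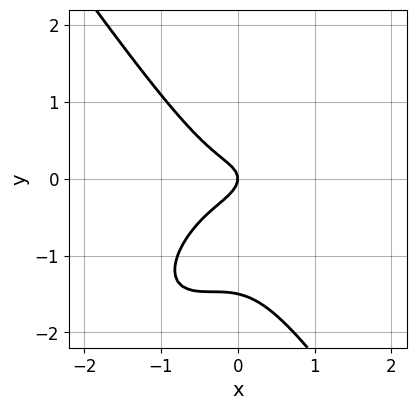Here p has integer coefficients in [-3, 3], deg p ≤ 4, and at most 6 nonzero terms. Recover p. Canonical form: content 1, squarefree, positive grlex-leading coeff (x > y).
The degree is 3 — no degree-2 curve has this shape.
From the axis intercepts and sections: it crosses the x-axis at the gridline x = 0; it crosses the y-axis at the gridline y = 0.
Solving for integer coefficients yields p as stated.

3*x^3 - 2*x^2*y + 2*y^3 + 3*y^2 + x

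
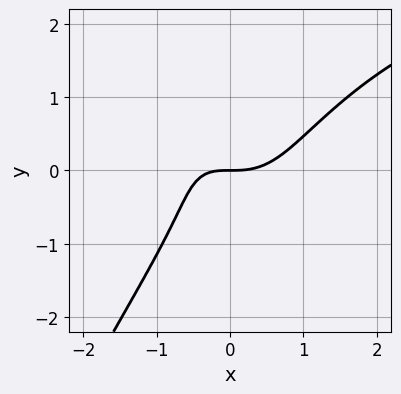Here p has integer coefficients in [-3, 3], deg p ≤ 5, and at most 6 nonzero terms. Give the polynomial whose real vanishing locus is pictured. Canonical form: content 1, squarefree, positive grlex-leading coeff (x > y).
x^3*y - 3*x^3 + 2*y^3 + 2*x*y + 3*y

Degree: the shape is more complex than any degree-3 curve, so deg p = 4.
Against the integer gridlines: it meets the y-axis at y = 0 (among the integer gridlines); it meets the x-axis at x = 0 (among the integer gridlines).
Together with the visible shape, these determine p as stated.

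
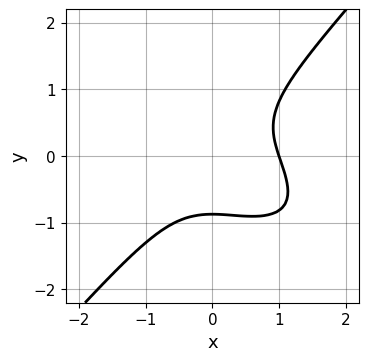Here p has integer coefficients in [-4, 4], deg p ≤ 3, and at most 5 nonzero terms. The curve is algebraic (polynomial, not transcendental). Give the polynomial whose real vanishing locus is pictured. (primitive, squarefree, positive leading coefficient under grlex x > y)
2*x^3 + 2*x^2*y - 3*y^3 - 2

1. The degree is 3 — a generic line meets the curve in up to 3 points.
2. Checking where it meets the axes: one x-axis crossing is at x = 1.
3. Assembling these constraints gives the stated polynomial.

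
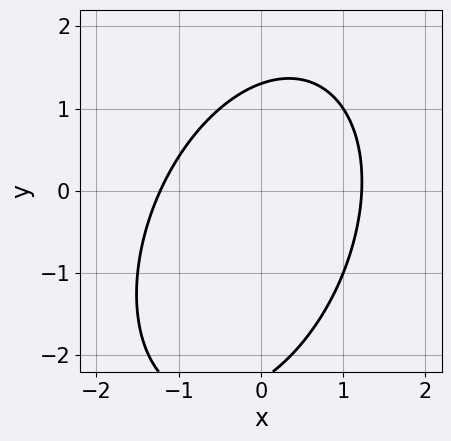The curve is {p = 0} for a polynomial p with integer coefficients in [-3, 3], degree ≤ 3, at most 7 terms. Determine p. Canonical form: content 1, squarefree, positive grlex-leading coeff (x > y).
2*x^2 - x*y + y^2 + y - 3

1. deg p = 2. No degree-1 curve has this shape.
2. Matching integer coefficients to the picture gives p.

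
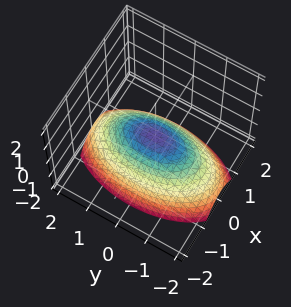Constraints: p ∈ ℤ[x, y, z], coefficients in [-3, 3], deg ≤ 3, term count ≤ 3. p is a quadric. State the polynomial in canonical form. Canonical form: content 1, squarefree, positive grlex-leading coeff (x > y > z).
3*x^2 + y^2 + 3*z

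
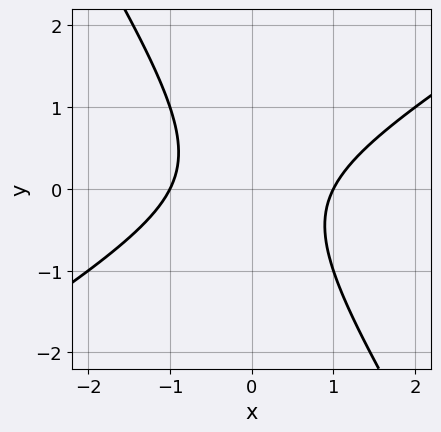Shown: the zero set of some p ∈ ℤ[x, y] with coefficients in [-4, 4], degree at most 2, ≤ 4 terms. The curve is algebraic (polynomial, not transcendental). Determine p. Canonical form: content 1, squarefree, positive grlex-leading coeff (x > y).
1. The degree is 2 — no degree-1 curve has this shape.
2. Checking where it meets the axes: it misses every integer gridline on the y-axis; among the integer gridlines, it crosses the x-axis at x ∈ {-1, 1}.
3. Assembling these constraints gives the stated polynomial.

x^2 - x*y - y^2 - 1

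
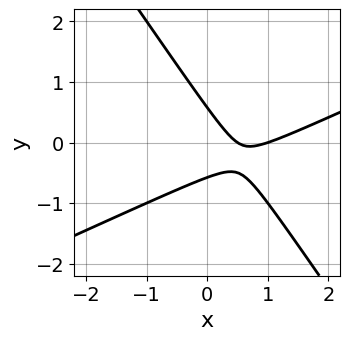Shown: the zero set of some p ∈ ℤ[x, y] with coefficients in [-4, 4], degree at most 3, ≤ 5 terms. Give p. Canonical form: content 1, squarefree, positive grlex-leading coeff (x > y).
2*x^2 - 3*x*y - 3*y^2 - 3*x + 1

First, the degree is 2 — the shape is more complex than any degree-1 curve.
Then, from the visible intercepts: it meets the x-axis at x = 1 (among the integer gridlines).
Finally, assembling these constraints gives the stated polynomial.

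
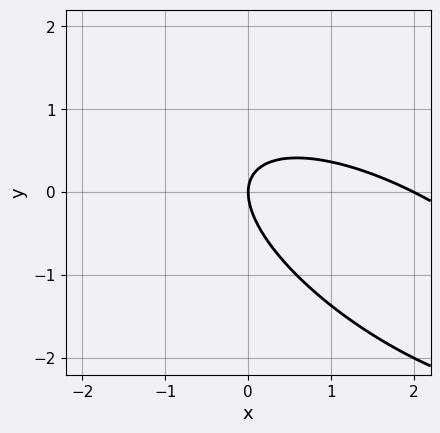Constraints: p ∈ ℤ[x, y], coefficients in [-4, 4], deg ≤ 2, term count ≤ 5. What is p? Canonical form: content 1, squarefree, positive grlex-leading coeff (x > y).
(a) Degree: no degree-1 curve has this shape, so deg p = 2.
(b) Observable constraints: the x-axis gridline crossings are at x ∈ {0, 2}; it crosses the y-axis at the gridline y = 0.
(c) Fitting integer coefficients to these (and the overall shape) gives p.

x^2 + 2*x*y + 2*y^2 - 2*x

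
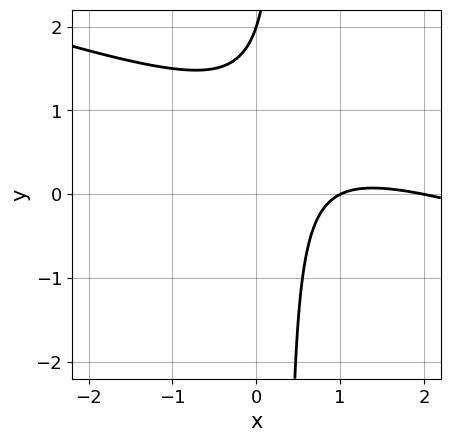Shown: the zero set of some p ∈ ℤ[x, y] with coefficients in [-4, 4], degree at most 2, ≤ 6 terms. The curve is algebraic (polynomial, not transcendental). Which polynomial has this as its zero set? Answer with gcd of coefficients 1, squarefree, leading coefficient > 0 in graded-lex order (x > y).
x^2 + 3*x*y - 3*x - y + 2

1. The degree is 2 — the shape is more complex than any degree-1 curve.
2. Reading off the gridlines: it crosses the y-axis at the gridline y = 2; the x-axis gridline crossings are at x ∈ {1, 2}.
3. Assembling these constraints gives the stated polynomial.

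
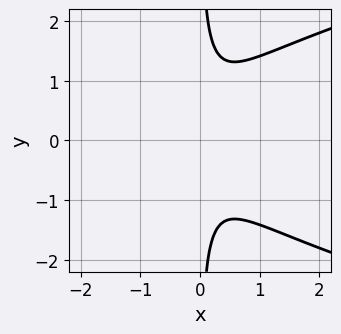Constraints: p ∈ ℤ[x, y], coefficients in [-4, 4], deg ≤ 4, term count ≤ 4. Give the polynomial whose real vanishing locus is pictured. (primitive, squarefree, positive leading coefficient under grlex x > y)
2*x*y^2 - 3*x^2 - 1

(a) Degree: no degree-2 curve has this shape, so deg p = 3.
(b) Symmetries: mirror symmetry y ↦ −y ⇒ only even powers of y.
(c) From the visible intercepts: the curve avoids every integer x-axis point in the box; it misses every integer gridline on the y-axis.
(d) Together with the visible shape, these determine p as stated.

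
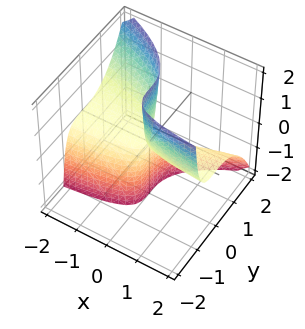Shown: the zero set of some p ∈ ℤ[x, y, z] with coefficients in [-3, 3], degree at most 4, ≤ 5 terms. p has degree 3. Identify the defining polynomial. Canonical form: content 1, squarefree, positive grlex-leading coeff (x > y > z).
1. The degree is 3 — a generic line meets the surface in up to 3 points.
2. Observable constraints: it crosses the y-axis at the gridline y = 0; every point of the z-axis in the box is on the surface.
3. Putting this together gives p. Check: (1, 0, 0) on the x-axis lies on the surface, and p(1, 0, 0) = 0. ✓

2*x*y*z + 3*y^3 + 3*x*z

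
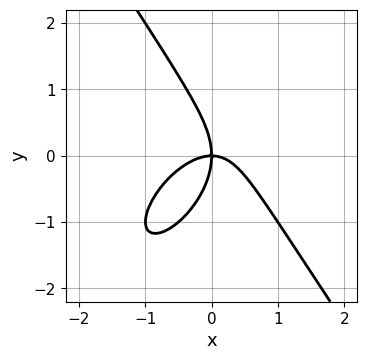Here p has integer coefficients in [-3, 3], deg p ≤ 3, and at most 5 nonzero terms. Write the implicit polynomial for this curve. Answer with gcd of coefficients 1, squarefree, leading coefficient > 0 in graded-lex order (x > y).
1. Degree: a generic line meets the curve in up to 3 points, so deg p = 3.
2. Against the integer gridlines: it crosses the x-axis at the gridline x = 0; it meets the y-axis at y = 0 (among the integer gridlines).
3. Fitting integer coefficients to these (and the overall shape) gives p.

2*x^3 - x^2*y + y^3 + 2*x*y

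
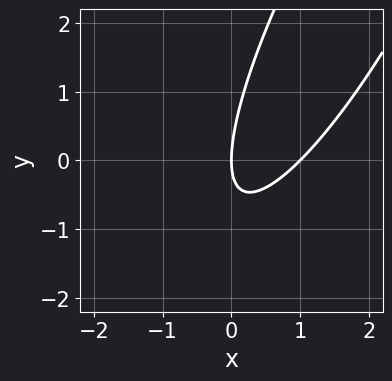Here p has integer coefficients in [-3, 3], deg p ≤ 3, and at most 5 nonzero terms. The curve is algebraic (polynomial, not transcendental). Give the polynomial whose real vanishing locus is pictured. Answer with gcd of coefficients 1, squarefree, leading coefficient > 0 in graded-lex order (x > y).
3*x^2 - 3*x*y + y^2 - 3*x

1. deg p = 2. The shape is more complex than any degree-1 curve.
2. From the axis intercepts and sections: the x-axis gridline crossings are at x ∈ {0, 1}; one y-axis crossing is at y = 0.
3. These observations pin down the coefficients.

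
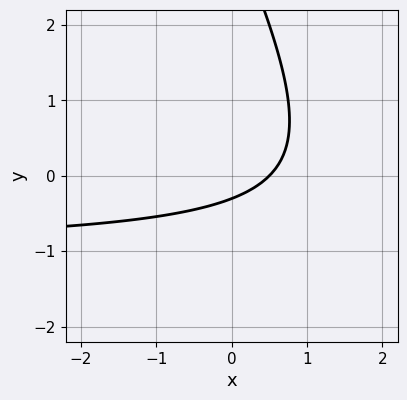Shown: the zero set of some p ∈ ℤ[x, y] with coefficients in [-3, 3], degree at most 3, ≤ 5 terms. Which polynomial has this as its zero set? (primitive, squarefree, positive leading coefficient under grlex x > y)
2*x*y + y^2 + 2*x - 3*y - 1

First, the degree is 2 — no degree-1 curve has this shape.
Finally, the integer polynomial consistent with all of this is the stated p.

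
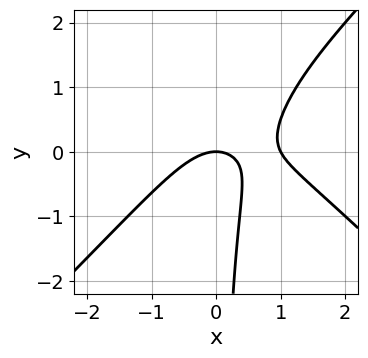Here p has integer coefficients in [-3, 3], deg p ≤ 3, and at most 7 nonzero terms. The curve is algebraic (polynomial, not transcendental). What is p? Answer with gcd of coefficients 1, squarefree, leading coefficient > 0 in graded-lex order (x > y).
1. deg p = 3. No degree-2 curve has this shape.
2. Checking where it meets the axes: one y-axis crossing is at y = 0; among the integer gridlines, it crosses the x-axis at x ∈ {0, 1}.
3. Putting this together gives p.

2*x^3 - 2*x*y^2 - 2*x^2 + 3*x*y - 2*y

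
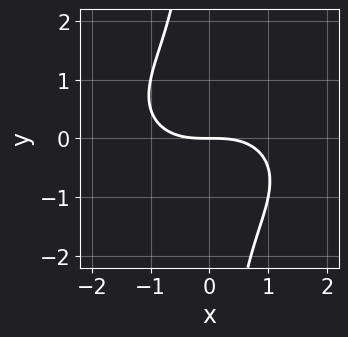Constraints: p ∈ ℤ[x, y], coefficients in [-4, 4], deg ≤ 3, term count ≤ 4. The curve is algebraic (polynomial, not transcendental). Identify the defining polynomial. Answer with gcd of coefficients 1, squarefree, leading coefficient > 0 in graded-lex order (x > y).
(a) Degree: the shape is more complex than any degree-2 curve, so deg p = 3.
(b) From the axis intercepts and sections: one x-axis crossing is at x = 0; one y-axis crossing is at y = 0.
(c) Matching integer coefficients to the picture gives p.

x^3 + 2*x*y^2 + 3*y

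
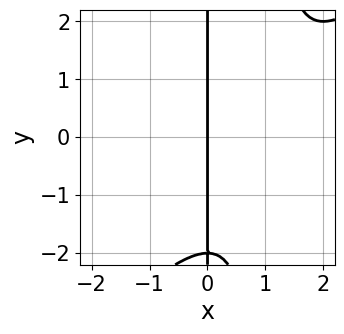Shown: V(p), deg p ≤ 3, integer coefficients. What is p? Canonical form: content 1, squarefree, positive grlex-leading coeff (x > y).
The degree is 3 — the shape is more complex than any degree-2 curve.
From the visible intercepts: every point of the y-axis in the box is on the curve; it meets the x-axis at x = 0 (among the integer gridlines).
Fitting integer coefficients to these (and the overall shape) gives p.

x^3 - x^2*y - 2*x^2 + x*y + 2*x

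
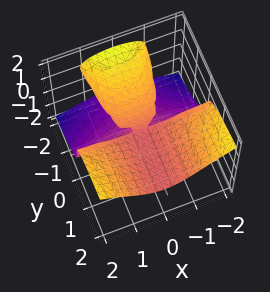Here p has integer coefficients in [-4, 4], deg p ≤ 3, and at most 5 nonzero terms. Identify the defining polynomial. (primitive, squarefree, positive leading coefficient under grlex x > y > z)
x^2*y - 2*z^3 - 2*y*z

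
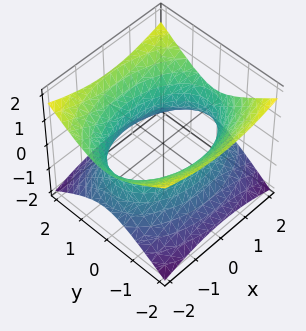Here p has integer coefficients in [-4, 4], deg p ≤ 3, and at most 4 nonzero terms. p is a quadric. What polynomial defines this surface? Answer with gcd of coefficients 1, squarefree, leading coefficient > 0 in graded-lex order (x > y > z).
x^2 + 2*y^2 - 3*z^2 - 3

The degree is 2 — an hourglass — one-sheet hyperboloid; a quadric.
Symmetries: mirror symmetry y ↦ −y ⇒ only even powers of y; it's symmetric under x → −x, forcing even powers of x; mirror symmetry z ↦ −z ⇒ only even powers of z.
Reading off the gridlines: it misses every integer gridline on the z-axis.
The integer polynomial consistent with all of this is the stated p.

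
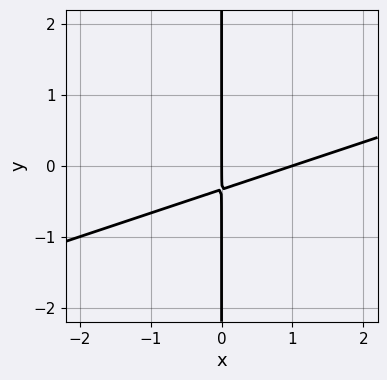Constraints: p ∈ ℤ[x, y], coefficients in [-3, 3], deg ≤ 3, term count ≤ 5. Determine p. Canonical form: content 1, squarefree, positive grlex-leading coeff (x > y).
x^2 - 3*x*y - x

deg p = 2. The shape is more complex than any degree-1 curve.
From the axis intercepts and sections: the visible y-axis segment lies entirely on the curve; the x-axis gridline crossings are at x ∈ {0, 1}.
Matching integer coefficients to the picture gives p.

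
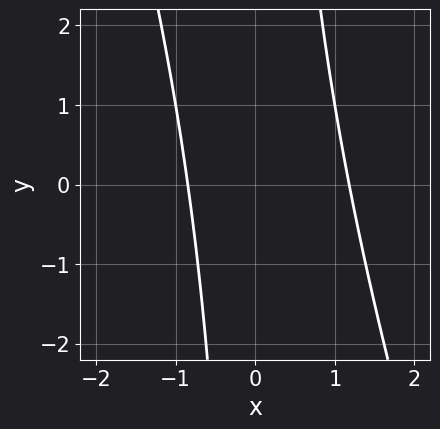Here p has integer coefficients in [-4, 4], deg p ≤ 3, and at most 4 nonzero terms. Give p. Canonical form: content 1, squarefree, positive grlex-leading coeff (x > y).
1. The degree is 2 — the shape is more complex than any degree-1 curve.
2. Against the integer gridlines: no y-intercept at any integer in the box.
3. These observations pin down the coefficients.

3*x^2 + x*y - x - 3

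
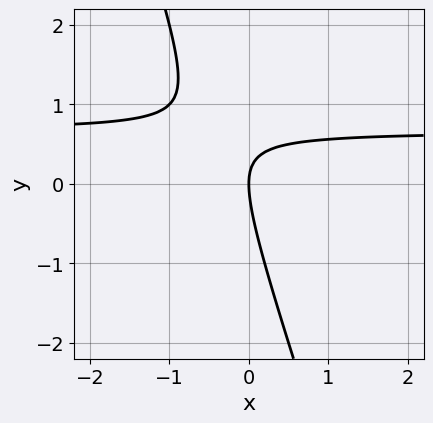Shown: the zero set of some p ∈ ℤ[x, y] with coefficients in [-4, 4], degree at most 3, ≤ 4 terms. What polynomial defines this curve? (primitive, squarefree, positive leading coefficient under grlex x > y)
First, degree: the shape is more complex than any degree-1 curve, so deg p = 2.
Then, against the integer gridlines: it crosses the y-axis at the gridline y = 0; it crosses the x-axis at the gridline x = 0.
Finally, together with the visible shape, these determine p as stated.

3*x*y + y^2 - 2*x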